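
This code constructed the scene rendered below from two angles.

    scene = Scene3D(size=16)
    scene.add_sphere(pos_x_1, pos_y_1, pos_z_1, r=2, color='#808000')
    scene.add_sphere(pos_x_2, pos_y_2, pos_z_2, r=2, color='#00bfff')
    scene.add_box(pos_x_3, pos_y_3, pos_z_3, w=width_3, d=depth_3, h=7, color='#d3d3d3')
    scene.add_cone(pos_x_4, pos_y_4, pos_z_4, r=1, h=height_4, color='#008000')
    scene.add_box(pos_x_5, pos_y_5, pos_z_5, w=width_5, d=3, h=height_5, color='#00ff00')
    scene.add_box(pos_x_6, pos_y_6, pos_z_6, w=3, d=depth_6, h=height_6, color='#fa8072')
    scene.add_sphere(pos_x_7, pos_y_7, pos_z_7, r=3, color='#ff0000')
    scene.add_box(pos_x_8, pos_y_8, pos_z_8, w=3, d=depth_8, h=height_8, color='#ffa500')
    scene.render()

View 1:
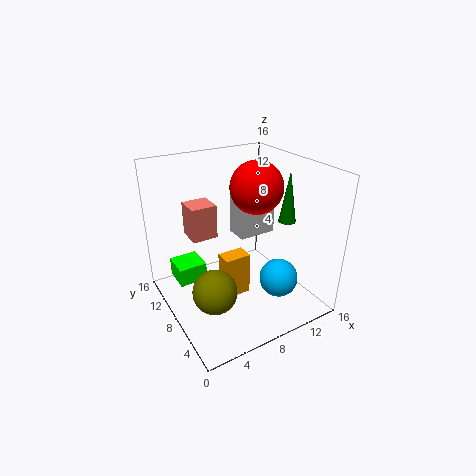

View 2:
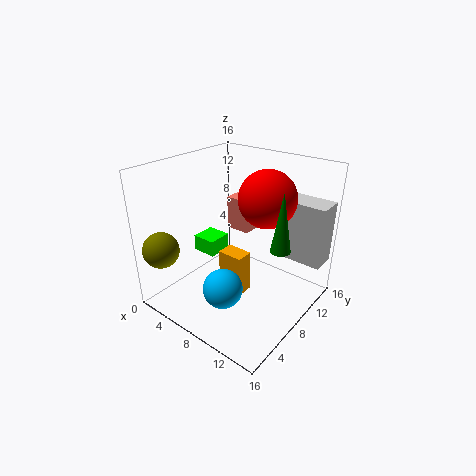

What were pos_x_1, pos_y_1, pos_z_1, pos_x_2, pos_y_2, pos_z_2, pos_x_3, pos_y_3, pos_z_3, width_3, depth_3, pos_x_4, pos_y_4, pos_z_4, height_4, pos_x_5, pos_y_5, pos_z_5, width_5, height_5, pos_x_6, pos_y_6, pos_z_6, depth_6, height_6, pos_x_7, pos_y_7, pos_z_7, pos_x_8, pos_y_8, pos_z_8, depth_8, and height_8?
pos_x_1 = 2
pos_y_1 = 2
pos_z_1 = 7
pos_x_2 = 10
pos_y_2 = 3
pos_z_2 = 5
pos_x_3 = 11
pos_y_3 = 12
pos_z_3 = 5
width_3 = 5
depth_3 = 3
pos_x_4 = 14
pos_y_4 = 7
pos_z_4 = 9
height_4 = 6
pos_x_5 = 1
pos_y_5 = 8
pos_z_5 = 4
width_5 = 3
height_5 = 2
pos_x_6 = 4
pos_y_6 = 11
pos_z_6 = 7
depth_6 = 3
height_6 = 4
pos_x_7 = 11
pos_y_7 = 9
pos_z_7 = 13
pos_x_8 = 6
pos_y_8 = 7
pos_z_8 = 1
depth_8 = 2
height_8 = 5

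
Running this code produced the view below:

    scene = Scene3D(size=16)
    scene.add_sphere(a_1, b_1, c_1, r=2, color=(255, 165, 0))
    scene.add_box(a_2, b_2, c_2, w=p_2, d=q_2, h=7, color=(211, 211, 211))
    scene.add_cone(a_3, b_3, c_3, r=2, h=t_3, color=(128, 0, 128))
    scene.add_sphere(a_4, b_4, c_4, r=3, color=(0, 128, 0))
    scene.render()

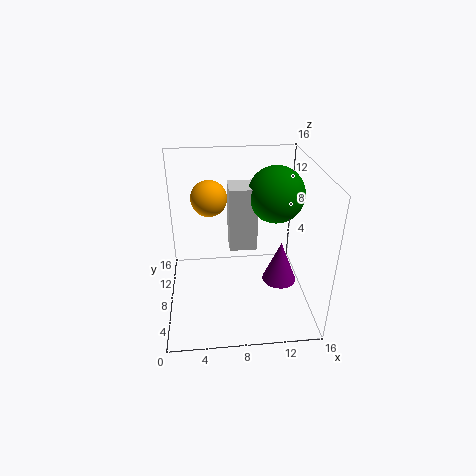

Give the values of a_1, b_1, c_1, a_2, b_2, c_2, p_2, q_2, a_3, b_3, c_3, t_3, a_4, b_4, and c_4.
a_1 = 5, b_1 = 10, c_1 = 12, a_2 = 7, b_2 = 7, c_2 = 7, p_2 = 3, q_2 = 3, a_3 = 13, b_3 = 8, c_3 = 2, t_3 = 5, a_4 = 12, b_4 = 8, c_4 = 13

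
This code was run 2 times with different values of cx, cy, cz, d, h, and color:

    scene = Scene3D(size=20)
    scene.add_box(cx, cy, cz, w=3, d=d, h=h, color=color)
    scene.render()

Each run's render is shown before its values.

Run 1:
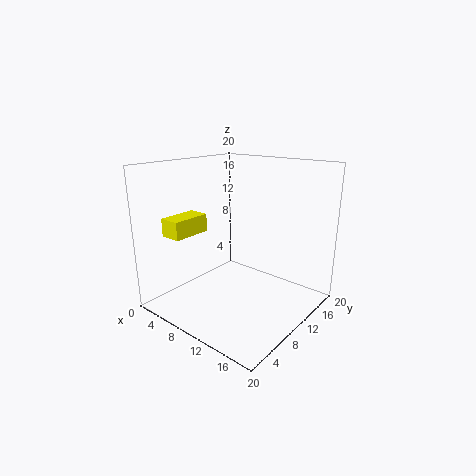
cx = 2.5; cy = 3; cz = 10.5; d = 5.5; h = 2.5; color = 'yellow'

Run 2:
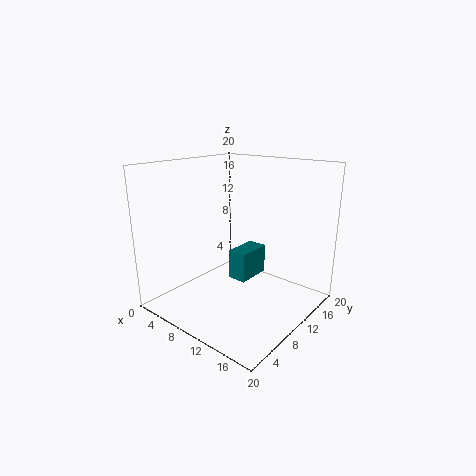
cx = 6.5; cy = 12; cz = 2; d = 5.5; h = 4.5; color = 'teal'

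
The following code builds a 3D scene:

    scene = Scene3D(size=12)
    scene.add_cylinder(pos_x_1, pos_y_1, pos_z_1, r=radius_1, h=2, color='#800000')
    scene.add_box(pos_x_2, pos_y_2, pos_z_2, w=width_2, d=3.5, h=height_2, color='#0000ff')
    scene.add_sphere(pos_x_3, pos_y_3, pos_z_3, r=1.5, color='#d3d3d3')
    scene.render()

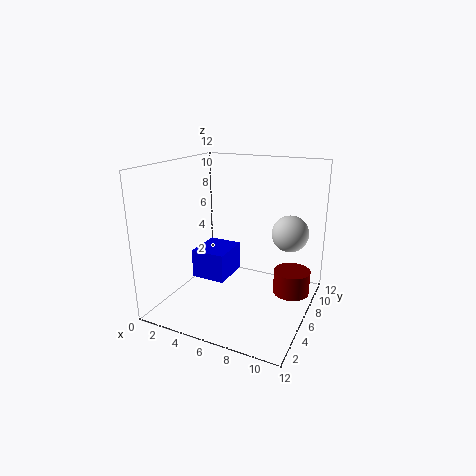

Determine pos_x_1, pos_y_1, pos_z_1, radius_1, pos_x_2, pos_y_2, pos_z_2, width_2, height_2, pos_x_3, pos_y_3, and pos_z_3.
pos_x_1 = 10.5; pos_y_1 = 7; pos_z_1 = 1.5; radius_1 = 1.5; pos_x_2 = 2; pos_y_2 = 5; pos_z_2 = 2; width_2 = 3; height_2 = 2.5; pos_x_3 = 10; pos_y_3 = 7.5; pos_z_3 = 6.5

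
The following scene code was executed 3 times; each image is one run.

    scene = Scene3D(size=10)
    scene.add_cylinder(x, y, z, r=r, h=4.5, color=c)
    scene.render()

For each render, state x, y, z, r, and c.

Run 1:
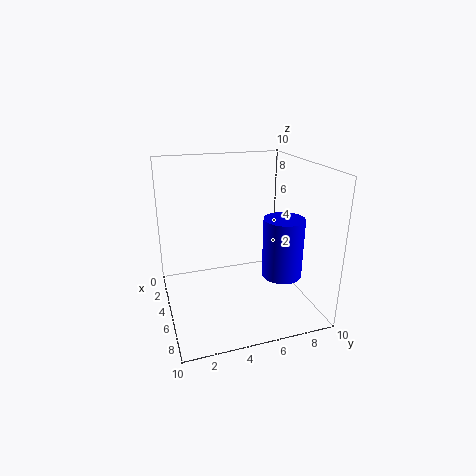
x = 5, y = 8.5, z = 1.5, r = 1.5, c = 'blue'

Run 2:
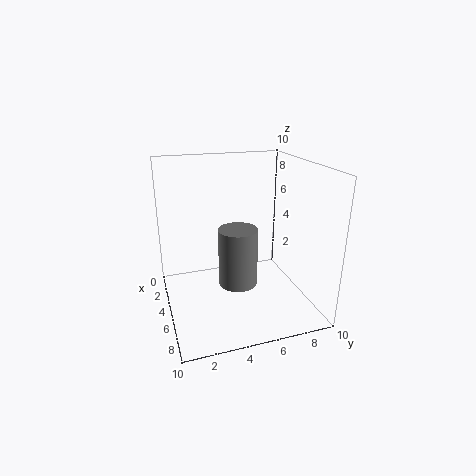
x = 3.5, y = 5.5, z = 0.5, r = 1.5, c = 'gray'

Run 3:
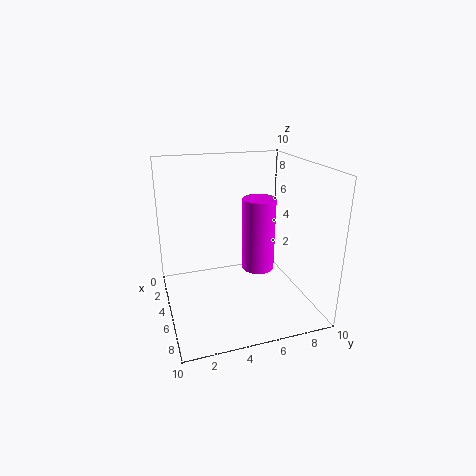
x = 7.5, y = 5.5, z = 4, r = 1, c = 'magenta'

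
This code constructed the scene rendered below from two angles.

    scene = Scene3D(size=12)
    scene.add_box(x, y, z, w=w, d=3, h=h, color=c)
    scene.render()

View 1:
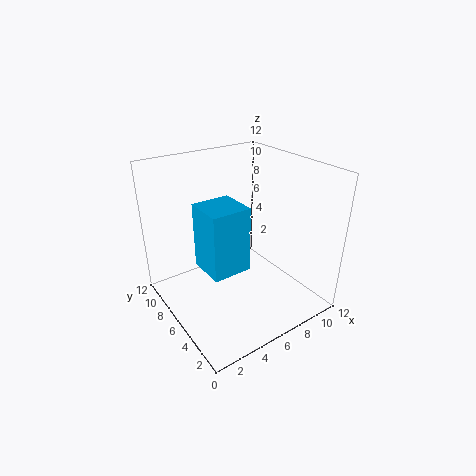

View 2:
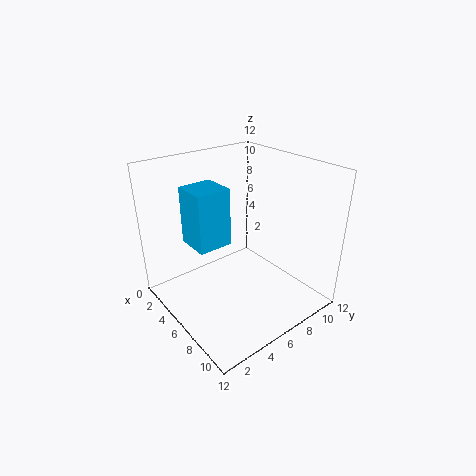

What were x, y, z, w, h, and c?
x = 2
y = 3
z = 5
w = 3
h = 5
c = 'deepskyblue'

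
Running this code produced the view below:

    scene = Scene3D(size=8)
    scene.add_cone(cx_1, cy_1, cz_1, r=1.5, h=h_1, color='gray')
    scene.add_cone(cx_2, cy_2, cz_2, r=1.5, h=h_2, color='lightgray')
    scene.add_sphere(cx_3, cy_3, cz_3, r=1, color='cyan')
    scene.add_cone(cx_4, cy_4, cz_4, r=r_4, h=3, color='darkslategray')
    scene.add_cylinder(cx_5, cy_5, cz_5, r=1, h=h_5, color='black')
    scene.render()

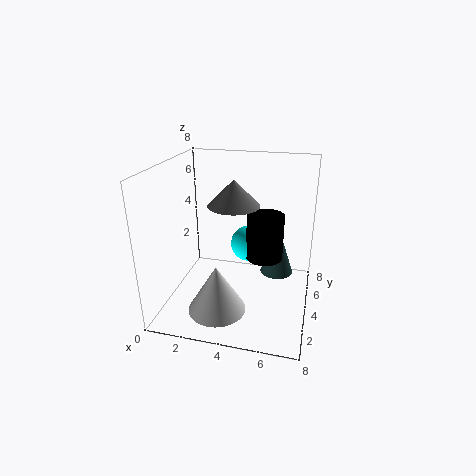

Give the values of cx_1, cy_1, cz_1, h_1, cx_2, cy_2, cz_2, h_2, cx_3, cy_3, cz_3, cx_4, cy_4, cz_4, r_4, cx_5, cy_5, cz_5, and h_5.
cx_1 = 3.5
cy_1 = 5
cz_1 = 5.5
h_1 = 1.5
cx_2 = 3.5
cy_2 = 1.5
cz_2 = 1
h_2 = 2.5
cx_3 = 4.5
cy_3 = 4.5
cz_3 = 3.5
cx_4 = 6
cy_4 = 6
cz_4 = 1
r_4 = 1
cx_5 = 5.5
cy_5 = 4
cz_5 = 3
h_5 = 2.5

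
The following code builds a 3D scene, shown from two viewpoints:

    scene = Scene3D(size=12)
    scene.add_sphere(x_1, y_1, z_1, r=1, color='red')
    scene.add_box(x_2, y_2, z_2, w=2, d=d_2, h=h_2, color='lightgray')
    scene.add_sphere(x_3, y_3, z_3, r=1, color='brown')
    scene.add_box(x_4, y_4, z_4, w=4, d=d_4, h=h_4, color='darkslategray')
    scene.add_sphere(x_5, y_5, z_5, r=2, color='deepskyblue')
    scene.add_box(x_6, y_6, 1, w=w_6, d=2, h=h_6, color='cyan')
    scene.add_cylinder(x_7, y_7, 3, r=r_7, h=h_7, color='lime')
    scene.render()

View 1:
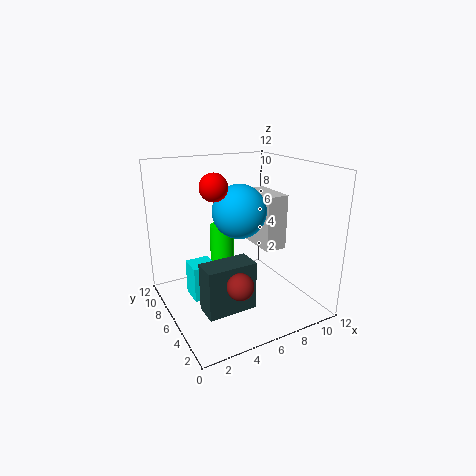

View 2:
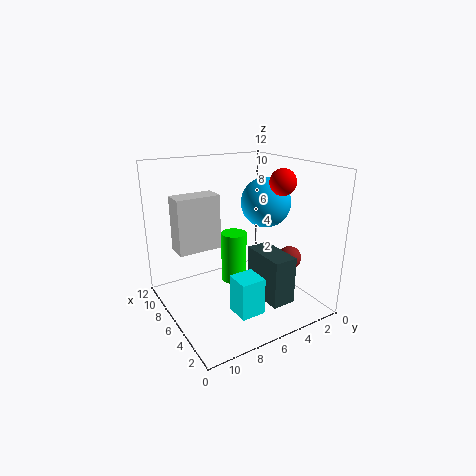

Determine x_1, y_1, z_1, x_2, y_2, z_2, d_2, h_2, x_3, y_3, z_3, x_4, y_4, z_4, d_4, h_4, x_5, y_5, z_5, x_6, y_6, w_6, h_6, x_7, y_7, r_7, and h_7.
x_1 = 3, y_1 = 4, z_1 = 11, x_2 = 9, y_2 = 6, z_2 = 4, d_2 = 4, h_2 = 5, x_3 = 4, y_3 = 2, z_3 = 4, x_4 = 2, y_4 = 3, z_4 = 1, d_4 = 2, h_4 = 4, x_5 = 5, y_5 = 4, z_5 = 9, x_6 = 2, y_6 = 6, w_6 = 2, h_6 = 3, x_7 = 5, y_7 = 7, r_7 = 1, h_7 = 4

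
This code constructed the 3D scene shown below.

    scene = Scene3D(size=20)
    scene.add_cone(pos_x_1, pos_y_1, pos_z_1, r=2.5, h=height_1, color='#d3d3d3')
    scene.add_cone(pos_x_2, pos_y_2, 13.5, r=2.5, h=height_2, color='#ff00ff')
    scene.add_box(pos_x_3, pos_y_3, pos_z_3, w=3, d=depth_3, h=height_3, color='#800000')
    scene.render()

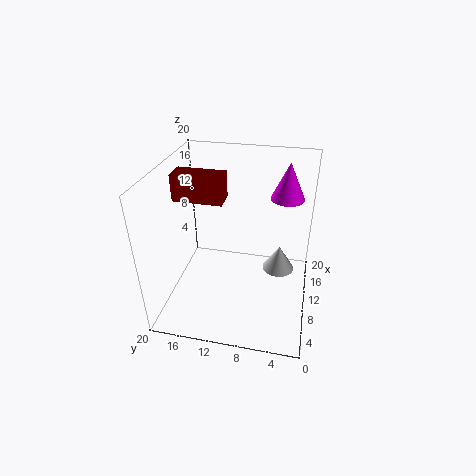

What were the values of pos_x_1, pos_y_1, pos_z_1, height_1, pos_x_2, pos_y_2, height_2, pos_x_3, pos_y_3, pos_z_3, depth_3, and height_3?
pos_x_1 = 15.5
pos_y_1 = 4.5
pos_z_1 = 1.5
height_1 = 4
pos_x_2 = 16.5
pos_y_2 = 4
height_2 = 5.5
pos_x_3 = 7.5
pos_y_3 = 11.5
pos_z_3 = 16
depth_3 = 6.5
height_3 = 3.5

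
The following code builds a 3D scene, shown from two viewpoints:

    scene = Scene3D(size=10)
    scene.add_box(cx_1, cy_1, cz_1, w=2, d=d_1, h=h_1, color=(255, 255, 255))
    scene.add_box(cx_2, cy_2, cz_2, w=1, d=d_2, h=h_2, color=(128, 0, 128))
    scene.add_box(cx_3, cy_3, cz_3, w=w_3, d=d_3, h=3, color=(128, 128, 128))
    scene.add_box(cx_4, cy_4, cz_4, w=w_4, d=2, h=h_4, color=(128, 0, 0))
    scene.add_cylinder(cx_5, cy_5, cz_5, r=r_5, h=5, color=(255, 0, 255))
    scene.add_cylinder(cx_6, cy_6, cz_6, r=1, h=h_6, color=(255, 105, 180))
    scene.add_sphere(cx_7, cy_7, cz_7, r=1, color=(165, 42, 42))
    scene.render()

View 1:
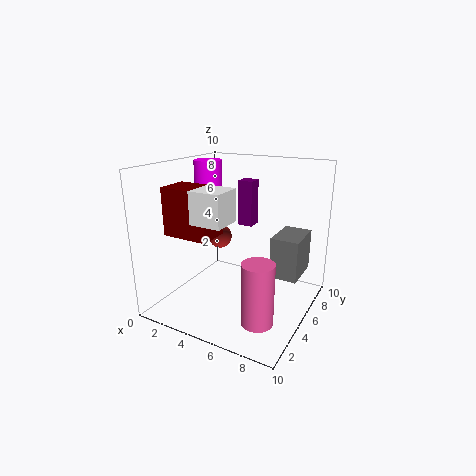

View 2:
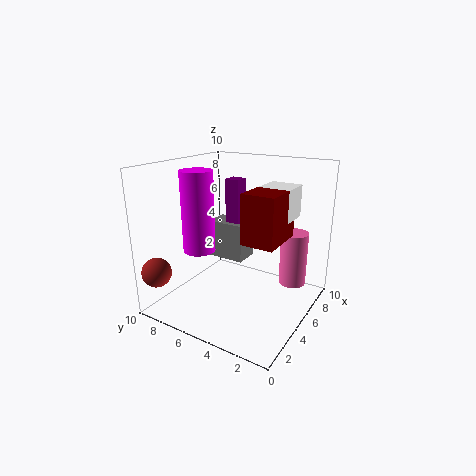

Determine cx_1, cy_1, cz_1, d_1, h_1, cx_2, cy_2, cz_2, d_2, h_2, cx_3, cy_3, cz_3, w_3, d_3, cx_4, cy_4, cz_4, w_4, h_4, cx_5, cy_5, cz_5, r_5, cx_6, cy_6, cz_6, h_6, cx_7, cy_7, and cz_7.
cx_1 = 4
cy_1 = 1
cz_1 = 7
d_1 = 2
h_1 = 2
cx_2 = 5
cy_2 = 5
cz_2 = 6
d_2 = 1
h_2 = 3
cx_3 = 7
cy_3 = 6
cz_3 = 2
w_3 = 2
d_3 = 3
cx_4 = 2
cy_4 = 1
cz_4 = 6
w_4 = 3
h_4 = 3
cx_5 = 2
cy_5 = 6
cz_5 = 5
r_5 = 1
cx_6 = 8
cy_6 = 2
cz_6 = 1
h_6 = 4
cx_7 = 1
cy_7 = 9
cz_7 = 3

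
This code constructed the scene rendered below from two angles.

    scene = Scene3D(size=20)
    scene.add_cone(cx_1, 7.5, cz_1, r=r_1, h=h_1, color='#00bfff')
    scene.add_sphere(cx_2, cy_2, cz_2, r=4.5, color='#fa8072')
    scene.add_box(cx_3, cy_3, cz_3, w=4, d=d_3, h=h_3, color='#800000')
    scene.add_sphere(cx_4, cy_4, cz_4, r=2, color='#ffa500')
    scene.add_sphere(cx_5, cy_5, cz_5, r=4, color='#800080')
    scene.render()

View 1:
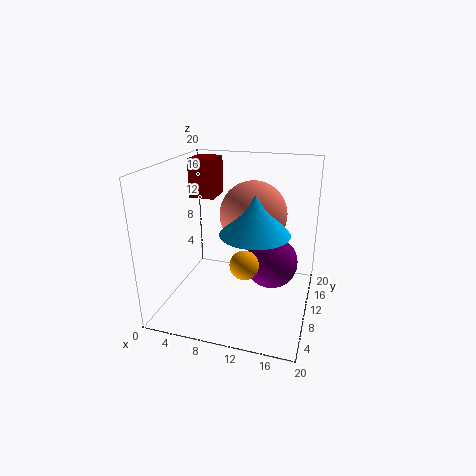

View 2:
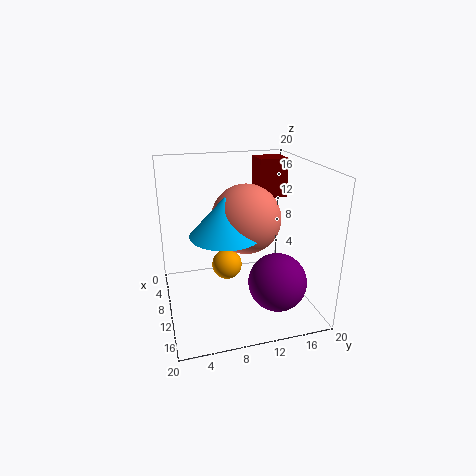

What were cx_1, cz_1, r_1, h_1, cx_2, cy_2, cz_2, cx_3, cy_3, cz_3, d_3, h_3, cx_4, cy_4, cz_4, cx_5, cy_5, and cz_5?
cx_1 = 13, cz_1 = 12, r_1 = 4.5, h_1 = 5, cx_2 = 12, cy_2 = 10.5, cz_2 = 13.5, cx_3 = 0.5, cy_3 = 15, cz_3 = 13.5, d_3 = 4.5, h_3 = 6, cx_4 = 11.5, cy_4 = 8, cz_4 = 7, cx_5 = 14, cy_5 = 14.5, cz_5 = 4.5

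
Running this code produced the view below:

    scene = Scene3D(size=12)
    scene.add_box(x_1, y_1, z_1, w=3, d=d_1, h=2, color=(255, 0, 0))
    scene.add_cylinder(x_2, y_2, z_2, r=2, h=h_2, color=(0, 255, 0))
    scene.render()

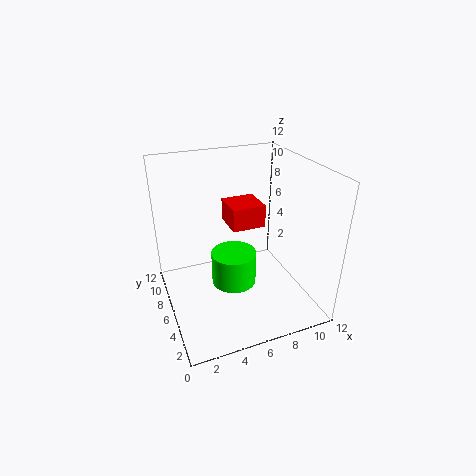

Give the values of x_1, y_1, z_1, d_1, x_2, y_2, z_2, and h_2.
x_1 = 6; y_1 = 7; z_1 = 6; d_1 = 3; x_2 = 6; y_2 = 7; z_2 = 1; h_2 = 3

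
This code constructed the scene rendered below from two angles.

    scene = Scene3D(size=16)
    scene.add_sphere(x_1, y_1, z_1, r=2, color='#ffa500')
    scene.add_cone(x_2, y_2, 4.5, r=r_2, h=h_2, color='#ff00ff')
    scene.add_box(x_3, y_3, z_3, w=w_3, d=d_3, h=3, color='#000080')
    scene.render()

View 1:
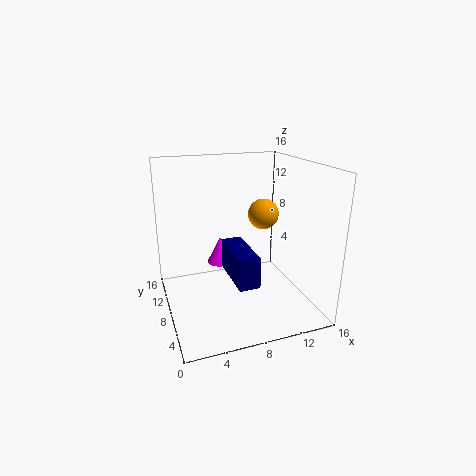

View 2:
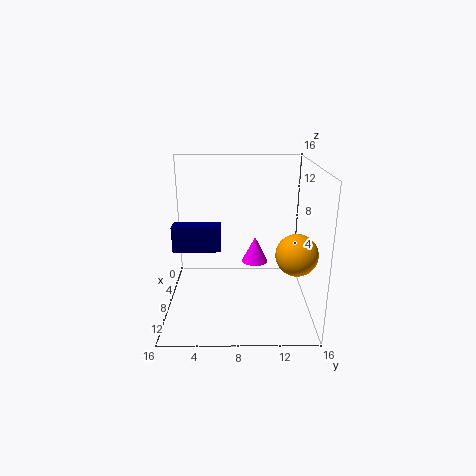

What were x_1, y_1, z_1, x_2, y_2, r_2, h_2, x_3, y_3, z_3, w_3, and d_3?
x_1 = 13.5, y_1 = 13.5, z_1 = 8.5, x_2 = 6.5, y_2 = 10, r_2 = 1.5, h_2 = 3, x_3 = 5.5, y_3 = 0.5, z_3 = 6, w_3 = 2, d_3 = 5.5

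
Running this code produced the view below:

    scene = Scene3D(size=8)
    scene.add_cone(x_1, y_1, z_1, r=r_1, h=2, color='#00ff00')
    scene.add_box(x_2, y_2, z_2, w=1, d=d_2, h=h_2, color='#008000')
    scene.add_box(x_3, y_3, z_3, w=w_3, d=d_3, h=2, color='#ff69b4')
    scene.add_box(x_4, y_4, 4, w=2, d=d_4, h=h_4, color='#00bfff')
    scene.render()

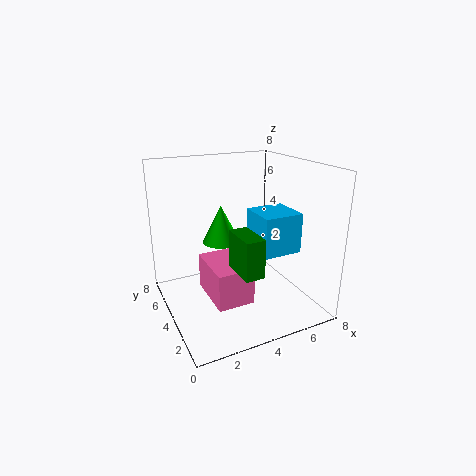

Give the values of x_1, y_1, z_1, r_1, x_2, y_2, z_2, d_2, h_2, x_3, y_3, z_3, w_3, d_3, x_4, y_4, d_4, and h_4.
x_1 = 3; y_1 = 4; z_1 = 4; r_1 = 1; x_2 = 3; y_2 = 1; z_2 = 3; d_2 = 2; h_2 = 2; x_3 = 2; y_3 = 2; z_3 = 1; w_3 = 2; d_3 = 3; x_4 = 4; y_4 = 1; d_4 = 2; h_4 = 2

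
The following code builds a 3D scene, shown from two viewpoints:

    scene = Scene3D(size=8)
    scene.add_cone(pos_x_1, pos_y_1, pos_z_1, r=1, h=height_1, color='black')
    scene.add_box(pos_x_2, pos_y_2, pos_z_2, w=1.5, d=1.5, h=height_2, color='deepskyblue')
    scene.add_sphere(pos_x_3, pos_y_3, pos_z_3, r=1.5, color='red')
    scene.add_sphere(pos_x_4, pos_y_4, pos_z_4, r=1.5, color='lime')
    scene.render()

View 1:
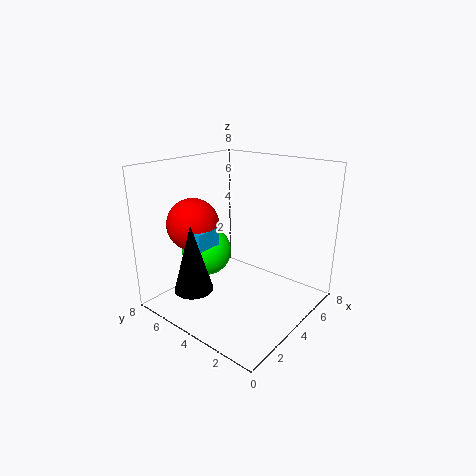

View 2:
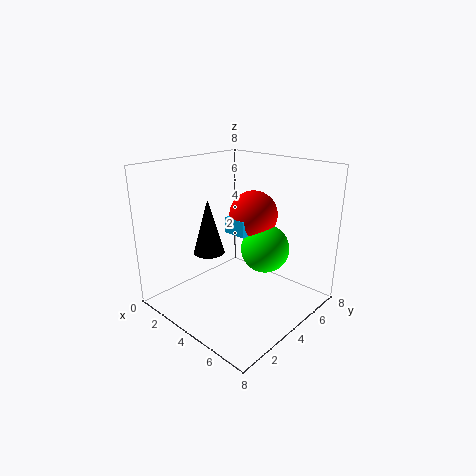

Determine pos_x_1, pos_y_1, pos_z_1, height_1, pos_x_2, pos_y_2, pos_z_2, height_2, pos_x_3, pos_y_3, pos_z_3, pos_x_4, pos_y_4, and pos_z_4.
pos_x_1 = 1; pos_y_1 = 4.5; pos_z_1 = 2; height_1 = 3.5; pos_x_2 = 2; pos_y_2 = 5; pos_z_2 = 3.5; height_2 = 1; pos_x_3 = 3; pos_y_3 = 6.5; pos_z_3 = 4.5; pos_x_4 = 4; pos_y_4 = 6.5; pos_z_4 = 2.5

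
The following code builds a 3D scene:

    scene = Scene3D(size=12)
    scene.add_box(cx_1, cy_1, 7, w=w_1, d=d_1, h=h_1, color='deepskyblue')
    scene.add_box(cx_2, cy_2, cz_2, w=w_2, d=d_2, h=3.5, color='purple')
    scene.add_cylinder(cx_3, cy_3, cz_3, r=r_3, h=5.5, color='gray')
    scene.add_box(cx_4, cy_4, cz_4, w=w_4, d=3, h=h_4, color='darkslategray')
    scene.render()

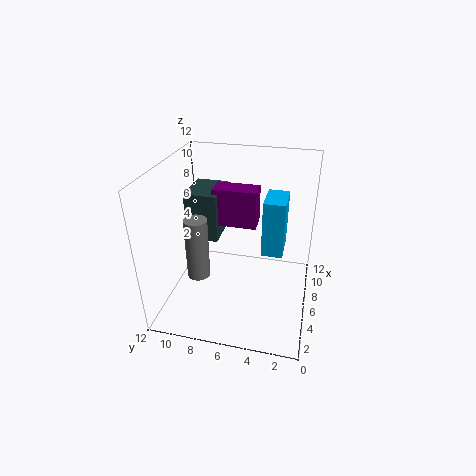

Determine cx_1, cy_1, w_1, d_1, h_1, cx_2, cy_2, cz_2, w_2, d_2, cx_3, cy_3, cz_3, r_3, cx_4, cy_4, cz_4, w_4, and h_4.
cx_1 = 2.5, cy_1 = 2, w_1 = 2.5, d_1 = 1.5, h_1 = 4, cx_2 = 8.5, cy_2 = 5, cz_2 = 5.5, w_2 = 2, d_2 = 4, cx_3 = 5.5, cy_3 = 9.5, cz_3 = 2, r_3 = 1, cx_4 = 8, cy_4 = 8.5, cz_4 = 4, w_4 = 4, h_4 = 4.5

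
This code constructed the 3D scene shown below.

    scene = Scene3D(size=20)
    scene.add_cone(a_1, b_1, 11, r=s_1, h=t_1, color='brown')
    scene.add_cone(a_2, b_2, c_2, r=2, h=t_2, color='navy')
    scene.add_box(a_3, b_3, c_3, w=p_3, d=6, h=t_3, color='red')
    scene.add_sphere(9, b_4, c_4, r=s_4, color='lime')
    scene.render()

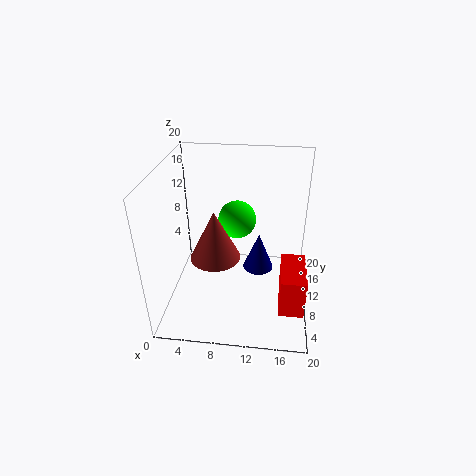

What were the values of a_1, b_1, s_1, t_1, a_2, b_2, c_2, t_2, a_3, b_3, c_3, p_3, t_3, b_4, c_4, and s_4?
a_1 = 8
b_1 = 4
s_1 = 3
t_1 = 6
a_2 = 13
b_2 = 8
c_2 = 7
t_2 = 5
a_3 = 16
b_3 = 1
c_3 = 5
p_3 = 3
t_3 = 5
b_4 = 17
c_4 = 9
s_4 = 3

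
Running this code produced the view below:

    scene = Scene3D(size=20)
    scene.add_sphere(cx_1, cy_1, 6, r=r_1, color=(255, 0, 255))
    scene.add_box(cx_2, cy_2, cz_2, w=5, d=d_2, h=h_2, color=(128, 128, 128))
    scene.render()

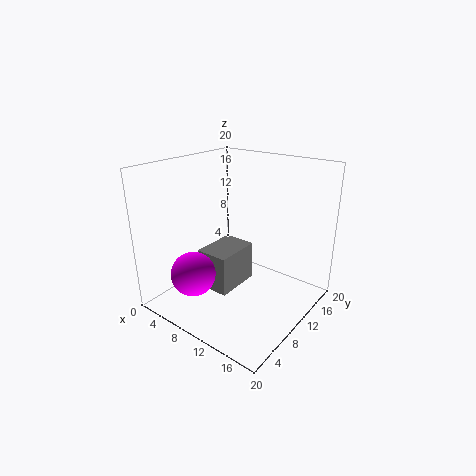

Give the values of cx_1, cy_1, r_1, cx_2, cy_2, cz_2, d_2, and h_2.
cx_1 = 7
cy_1 = 4
r_1 = 3
cx_2 = 4
cy_2 = 8
cz_2 = 1
d_2 = 7
h_2 = 6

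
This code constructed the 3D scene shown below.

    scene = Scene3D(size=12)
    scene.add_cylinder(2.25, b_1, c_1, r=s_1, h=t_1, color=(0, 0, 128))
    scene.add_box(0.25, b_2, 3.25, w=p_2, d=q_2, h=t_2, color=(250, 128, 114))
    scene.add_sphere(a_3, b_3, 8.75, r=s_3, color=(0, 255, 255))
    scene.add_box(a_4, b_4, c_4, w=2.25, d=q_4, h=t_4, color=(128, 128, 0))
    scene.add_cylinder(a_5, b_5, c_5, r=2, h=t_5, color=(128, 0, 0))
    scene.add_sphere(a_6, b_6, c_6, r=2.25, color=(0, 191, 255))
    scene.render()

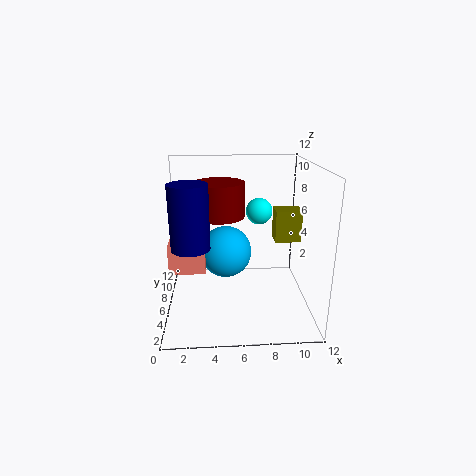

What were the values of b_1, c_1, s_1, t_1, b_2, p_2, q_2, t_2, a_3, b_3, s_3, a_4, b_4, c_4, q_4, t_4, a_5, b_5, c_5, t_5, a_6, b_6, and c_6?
b_1 = 4, c_1 = 6, s_1 = 1.5, t_1 = 5, b_2 = 5, p_2 = 3, q_2 = 1.75, t_2 = 2.5, a_3 = 7.5, b_3 = 4.5, s_3 = 1, a_4 = 9.25, b_4 = 6.5, c_4 = 5.25, q_4 = 1.75, t_4 = 2.75, a_5 = 4.5, b_5 = 5.75, c_5 = 8, t_5 = 2.75, a_6 = 5, b_6 = 7.25, c_6 = 4.25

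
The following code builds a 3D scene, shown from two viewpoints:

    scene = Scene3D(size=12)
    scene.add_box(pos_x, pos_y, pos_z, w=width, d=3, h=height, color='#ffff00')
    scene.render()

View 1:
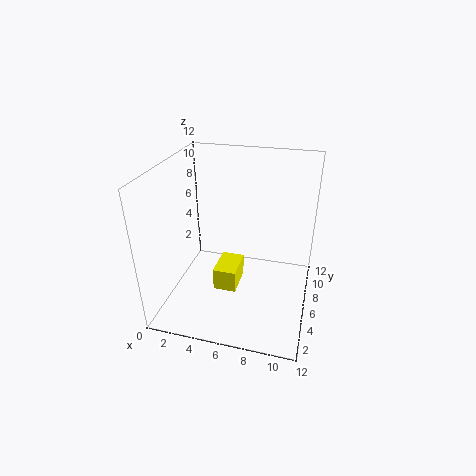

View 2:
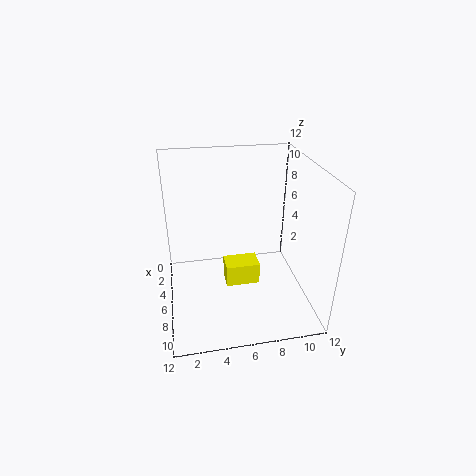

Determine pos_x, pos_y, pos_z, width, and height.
pos_x = 4
pos_y = 5
pos_z = 1
width = 2
height = 2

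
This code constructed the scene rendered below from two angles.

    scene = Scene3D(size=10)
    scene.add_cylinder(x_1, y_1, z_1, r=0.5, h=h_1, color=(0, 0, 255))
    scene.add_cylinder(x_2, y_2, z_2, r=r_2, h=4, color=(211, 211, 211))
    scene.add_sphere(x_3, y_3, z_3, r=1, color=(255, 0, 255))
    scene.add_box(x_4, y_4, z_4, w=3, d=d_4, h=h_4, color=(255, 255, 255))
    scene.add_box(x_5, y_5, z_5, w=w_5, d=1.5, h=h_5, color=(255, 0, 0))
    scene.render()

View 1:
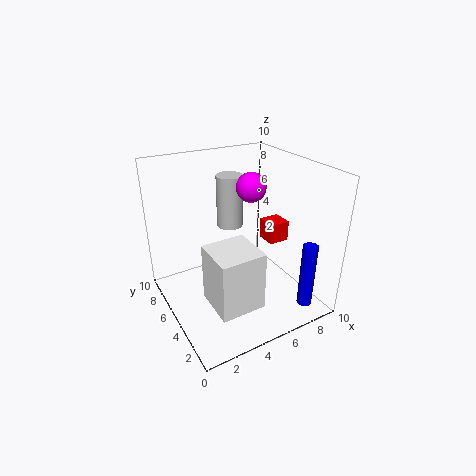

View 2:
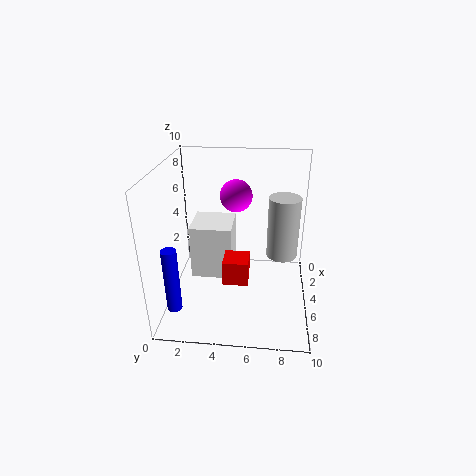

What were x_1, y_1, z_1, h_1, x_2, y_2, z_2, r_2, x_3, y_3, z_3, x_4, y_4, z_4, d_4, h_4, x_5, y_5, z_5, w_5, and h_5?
x_1 = 8; y_1 = 1; z_1 = 1; h_1 = 4.5; x_2 = 6; y_2 = 8; z_2 = 4.5; r_2 = 1; x_3 = 6; y_3 = 5; z_3 = 8.5; x_4 = 2; y_4 = 1.5; z_4 = 1.5; d_4 = 3; h_4 = 4; x_5 = 7.5; y_5 = 4.5; z_5 = 4; w_5 = 1.5; h_5 = 1.5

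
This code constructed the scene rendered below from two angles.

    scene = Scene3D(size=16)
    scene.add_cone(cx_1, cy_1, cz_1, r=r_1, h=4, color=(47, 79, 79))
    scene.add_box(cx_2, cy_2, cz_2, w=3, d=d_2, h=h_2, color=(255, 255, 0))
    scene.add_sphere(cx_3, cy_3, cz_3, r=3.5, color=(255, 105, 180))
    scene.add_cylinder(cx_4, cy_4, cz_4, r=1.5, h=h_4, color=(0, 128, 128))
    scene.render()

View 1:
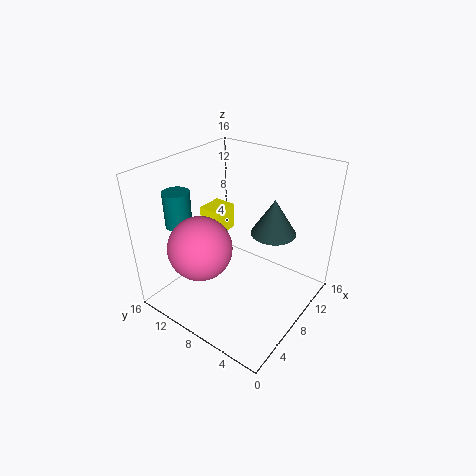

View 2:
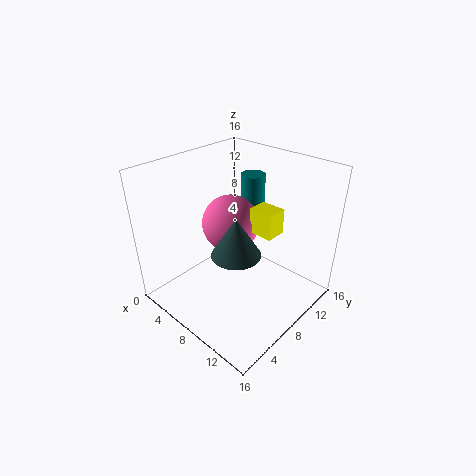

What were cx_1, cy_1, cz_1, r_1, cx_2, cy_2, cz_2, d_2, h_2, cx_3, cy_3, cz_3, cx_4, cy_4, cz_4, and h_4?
cx_1 = 10.5, cy_1 = 5, cz_1 = 8.5, r_1 = 2.5, cx_2 = 7.5, cy_2 = 10.5, cz_2 = 7.5, d_2 = 2.5, h_2 = 3, cx_3 = 4.5, cy_3 = 10.5, cz_3 = 7.5, cx_4 = 5, cy_4 = 14, cz_4 = 9, h_4 = 4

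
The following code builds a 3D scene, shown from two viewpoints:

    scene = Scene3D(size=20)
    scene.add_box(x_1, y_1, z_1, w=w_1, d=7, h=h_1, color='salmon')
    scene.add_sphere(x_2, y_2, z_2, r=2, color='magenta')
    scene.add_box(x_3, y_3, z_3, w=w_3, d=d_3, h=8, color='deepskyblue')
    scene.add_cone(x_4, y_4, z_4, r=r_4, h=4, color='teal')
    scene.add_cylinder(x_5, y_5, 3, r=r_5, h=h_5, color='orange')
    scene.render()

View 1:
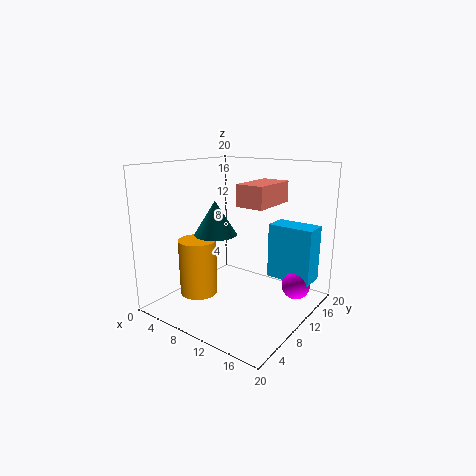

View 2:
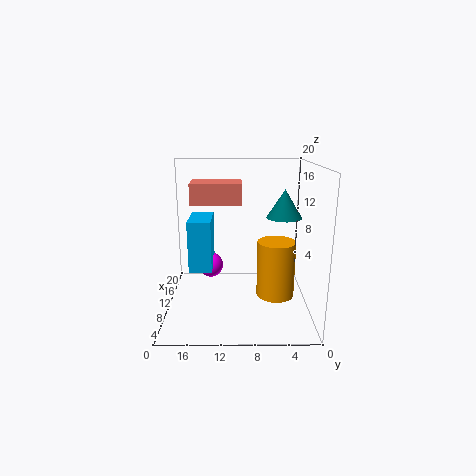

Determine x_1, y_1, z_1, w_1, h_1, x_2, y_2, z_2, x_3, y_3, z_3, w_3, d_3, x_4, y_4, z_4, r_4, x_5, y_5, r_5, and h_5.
x_1 = 10
y_1 = 9.5
z_1 = 14.5
w_1 = 4
h_1 = 3
x_2 = 17
y_2 = 14.5
z_2 = 3
x_3 = 12.5
y_3 = 14
z_3 = 3.5
w_3 = 6.5
d_3 = 3.5
x_4 = 11.5
y_4 = 3.5
z_4 = 12.5
r_4 = 2.5
x_5 = 7
y_5 = 5
r_5 = 2.5
h_5 = 7.5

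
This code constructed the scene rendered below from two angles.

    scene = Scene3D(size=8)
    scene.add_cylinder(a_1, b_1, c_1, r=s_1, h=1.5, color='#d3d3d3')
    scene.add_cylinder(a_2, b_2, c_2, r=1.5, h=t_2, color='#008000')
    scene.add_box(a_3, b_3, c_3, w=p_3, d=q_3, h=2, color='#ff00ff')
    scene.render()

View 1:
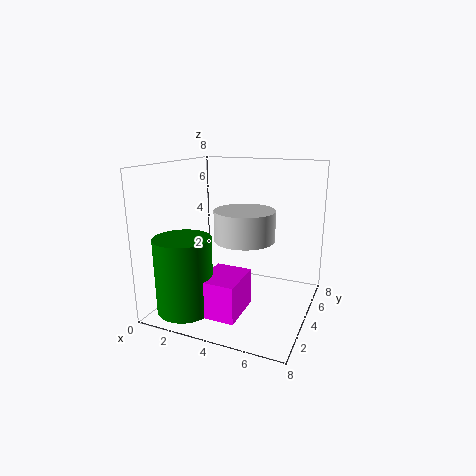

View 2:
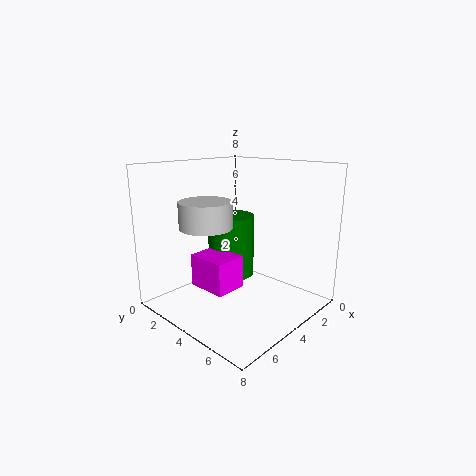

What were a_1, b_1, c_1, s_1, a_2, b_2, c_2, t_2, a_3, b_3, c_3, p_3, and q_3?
a_1 = 5
b_1 = 2.5
c_1 = 4.5
s_1 = 1.5
a_2 = 2
b_2 = 1.5
c_2 = 0.5
t_2 = 4
a_3 = 3
b_3 = 1
c_3 = 0.5
p_3 = 2
q_3 = 2.5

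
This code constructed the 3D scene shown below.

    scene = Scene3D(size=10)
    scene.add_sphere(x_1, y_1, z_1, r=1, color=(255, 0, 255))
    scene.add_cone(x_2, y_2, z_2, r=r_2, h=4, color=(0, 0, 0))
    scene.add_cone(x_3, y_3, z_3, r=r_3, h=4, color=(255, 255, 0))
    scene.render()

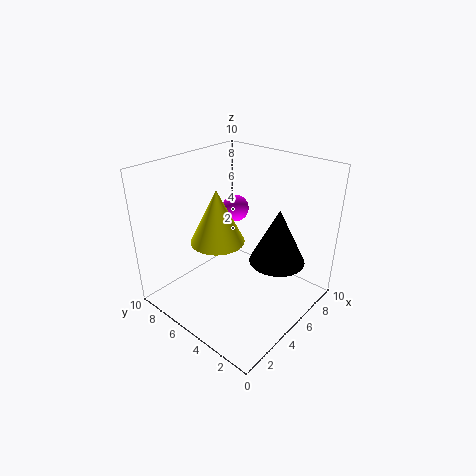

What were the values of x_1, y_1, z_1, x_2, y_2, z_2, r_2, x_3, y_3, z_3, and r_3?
x_1 = 7; y_1 = 7; z_1 = 6; x_2 = 7; y_2 = 3; z_2 = 3; r_2 = 2; x_3 = 5; y_3 = 7; z_3 = 4; r_3 = 2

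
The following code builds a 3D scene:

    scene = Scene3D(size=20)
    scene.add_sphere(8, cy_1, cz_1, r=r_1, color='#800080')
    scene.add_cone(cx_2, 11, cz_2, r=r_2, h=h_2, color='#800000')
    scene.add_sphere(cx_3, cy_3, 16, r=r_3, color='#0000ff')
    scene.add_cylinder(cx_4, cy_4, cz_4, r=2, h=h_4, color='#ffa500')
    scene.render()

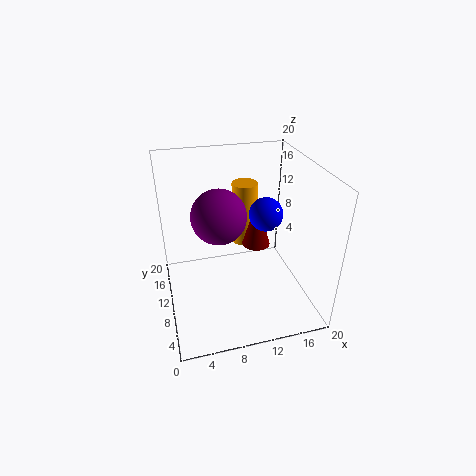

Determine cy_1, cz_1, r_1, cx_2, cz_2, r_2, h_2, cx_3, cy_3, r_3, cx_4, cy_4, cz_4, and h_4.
cy_1 = 13
cz_1 = 12
r_1 = 4
cx_2 = 13
cz_2 = 8
r_2 = 2
h_2 = 7
cx_3 = 12
cy_3 = 5
r_3 = 2
cx_4 = 13
cy_4 = 17
cz_4 = 5
h_4 = 10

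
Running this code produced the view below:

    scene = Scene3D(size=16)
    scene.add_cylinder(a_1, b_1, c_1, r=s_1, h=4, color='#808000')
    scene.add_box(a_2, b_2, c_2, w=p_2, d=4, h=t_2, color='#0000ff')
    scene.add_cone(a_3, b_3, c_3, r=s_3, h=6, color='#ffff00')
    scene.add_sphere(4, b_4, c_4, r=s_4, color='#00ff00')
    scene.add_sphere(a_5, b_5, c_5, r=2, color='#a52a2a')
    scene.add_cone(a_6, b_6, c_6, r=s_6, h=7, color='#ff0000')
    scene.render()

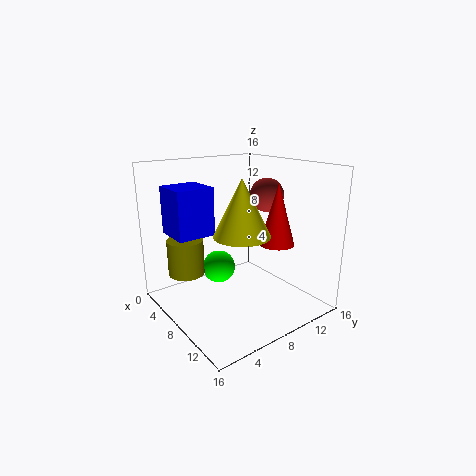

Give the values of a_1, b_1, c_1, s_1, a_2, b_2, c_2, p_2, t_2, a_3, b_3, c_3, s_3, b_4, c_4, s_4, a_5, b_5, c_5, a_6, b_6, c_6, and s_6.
a_1 = 5; b_1 = 3; c_1 = 4; s_1 = 2; a_2 = 4; b_2 = 1; c_2 = 9; p_2 = 4; t_2 = 5; a_3 = 10; b_3 = 7; c_3 = 9; s_3 = 3; b_4 = 8; c_4 = 3; s_4 = 2; a_5 = 7; b_5 = 13; c_5 = 12; a_6 = 10; b_6 = 12; c_6 = 7; s_6 = 2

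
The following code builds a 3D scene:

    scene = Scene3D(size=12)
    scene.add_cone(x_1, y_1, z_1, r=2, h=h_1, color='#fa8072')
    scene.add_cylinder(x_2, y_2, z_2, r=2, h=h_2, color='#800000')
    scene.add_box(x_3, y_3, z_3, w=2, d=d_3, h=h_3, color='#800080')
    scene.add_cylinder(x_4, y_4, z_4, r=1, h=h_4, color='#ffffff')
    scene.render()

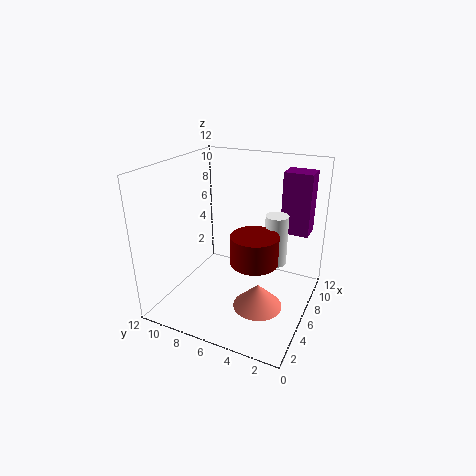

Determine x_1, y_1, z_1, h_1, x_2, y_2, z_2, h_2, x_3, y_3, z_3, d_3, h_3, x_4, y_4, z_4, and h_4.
x_1 = 4.5
y_1 = 3.5
z_1 = 1
h_1 = 2
x_2 = 6
y_2 = 4.5
z_2 = 4
h_2 = 2.5
x_3 = 9.5
y_3 = 1
z_3 = 5.5
d_3 = 2.5
h_3 = 5.5
x_4 = 8.5
y_4 = 3.5
z_4 = 3
h_4 = 4.5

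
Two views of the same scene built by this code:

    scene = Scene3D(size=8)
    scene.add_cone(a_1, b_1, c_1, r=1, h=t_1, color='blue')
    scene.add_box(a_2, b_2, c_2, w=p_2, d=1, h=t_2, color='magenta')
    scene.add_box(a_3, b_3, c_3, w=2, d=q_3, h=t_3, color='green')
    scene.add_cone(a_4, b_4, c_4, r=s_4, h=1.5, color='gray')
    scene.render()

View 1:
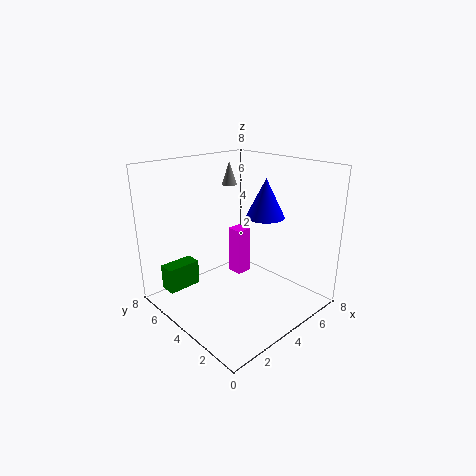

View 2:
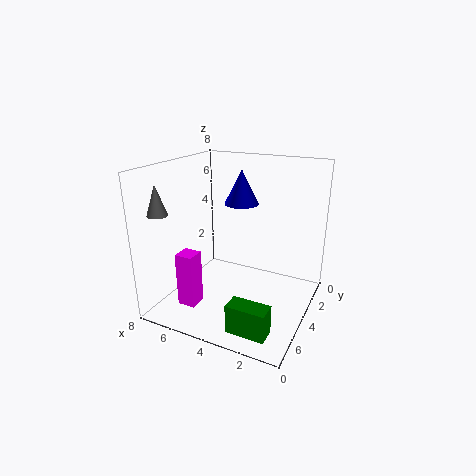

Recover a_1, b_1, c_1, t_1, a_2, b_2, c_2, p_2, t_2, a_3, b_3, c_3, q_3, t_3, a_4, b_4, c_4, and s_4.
a_1 = 4.5
b_1 = 2.5
c_1 = 5.5
t_1 = 2
a_2 = 5.5
b_2 = 5.5
c_2 = 0.5
p_2 = 1
t_2 = 3
a_3 = 1
b_3 = 6.5
c_3 = 0.5
q_3 = 1
t_3 = 1.5
a_4 = 6.5
b_4 = 7.5
c_4 = 6
s_4 = 0.5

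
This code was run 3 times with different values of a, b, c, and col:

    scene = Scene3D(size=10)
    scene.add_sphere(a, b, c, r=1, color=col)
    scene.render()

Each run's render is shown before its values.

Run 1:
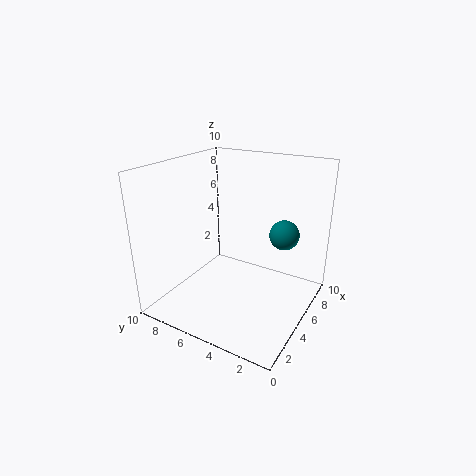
a = 6
b = 2
c = 5.5
col = 'teal'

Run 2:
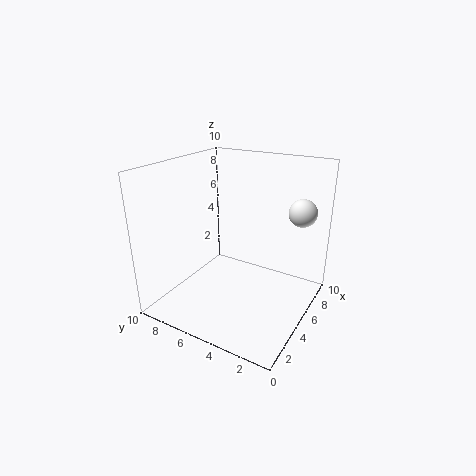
a = 8
b = 1.5
c = 6.5
col = 'white'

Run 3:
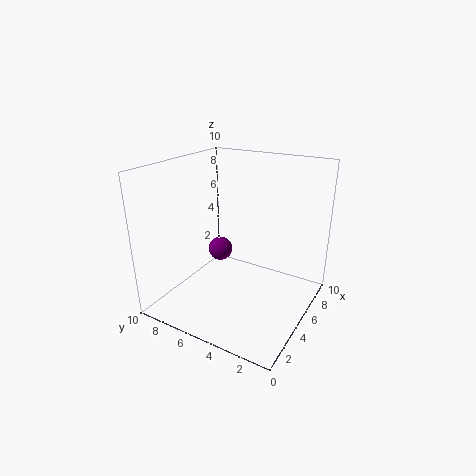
a = 8
b = 8.5
c = 2
col = 'purple'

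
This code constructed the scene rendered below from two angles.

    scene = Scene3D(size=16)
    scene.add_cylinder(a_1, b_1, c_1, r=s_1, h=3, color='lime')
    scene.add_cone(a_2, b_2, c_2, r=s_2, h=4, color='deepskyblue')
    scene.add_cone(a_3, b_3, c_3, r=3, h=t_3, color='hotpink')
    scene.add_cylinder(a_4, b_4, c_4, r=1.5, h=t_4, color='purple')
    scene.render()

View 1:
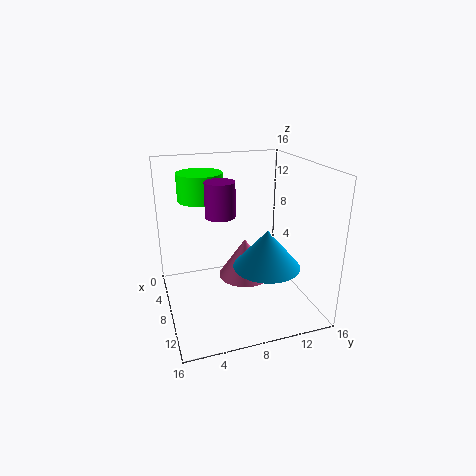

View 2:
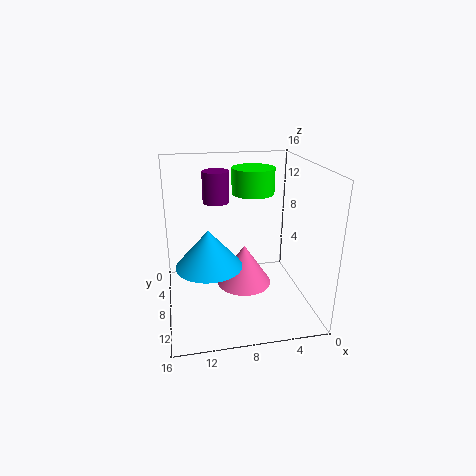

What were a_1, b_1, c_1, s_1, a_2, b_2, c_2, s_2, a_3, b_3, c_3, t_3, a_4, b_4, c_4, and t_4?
a_1 = 5.5, b_1 = 4.5, c_1 = 12, s_1 = 2.5, a_2 = 11.5, b_2 = 10, c_2 = 6, s_2 = 3.5, a_3 = 7.5, b_3 = 9, c_3 = 3, t_3 = 4.5, a_4 = 10, b_4 = 5.5, c_4 = 11.5, t_4 = 3.5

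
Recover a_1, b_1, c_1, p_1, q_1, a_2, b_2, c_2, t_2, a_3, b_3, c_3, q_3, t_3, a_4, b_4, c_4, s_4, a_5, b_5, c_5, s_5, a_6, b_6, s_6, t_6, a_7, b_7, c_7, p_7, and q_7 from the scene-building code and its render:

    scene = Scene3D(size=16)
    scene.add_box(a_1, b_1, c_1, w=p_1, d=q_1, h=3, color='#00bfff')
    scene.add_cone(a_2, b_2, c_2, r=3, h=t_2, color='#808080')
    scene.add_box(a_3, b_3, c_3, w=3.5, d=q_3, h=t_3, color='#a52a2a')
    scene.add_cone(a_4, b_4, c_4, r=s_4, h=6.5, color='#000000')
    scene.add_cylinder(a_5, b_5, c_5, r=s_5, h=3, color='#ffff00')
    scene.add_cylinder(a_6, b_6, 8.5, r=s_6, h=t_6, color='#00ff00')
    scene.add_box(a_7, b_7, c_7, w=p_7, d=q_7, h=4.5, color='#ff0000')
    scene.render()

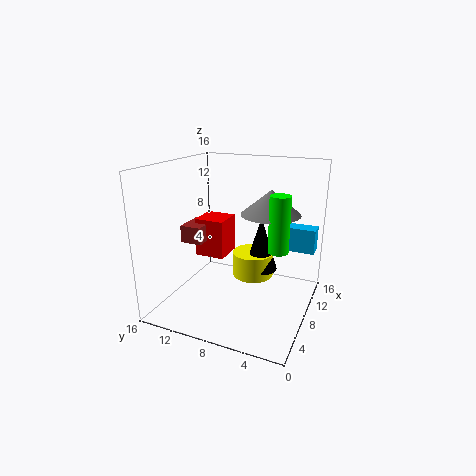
a_1 = 13.5, b_1 = 0.5, c_1 = 5, p_1 = 2, q_1 = 4.5, a_2 = 7, b_2 = 4, c_2 = 11.5, t_2 = 2.5, a_3 = 6.5, b_3 = 12, c_3 = 7, q_3 = 2.5, t_3 = 2, a_4 = 11.5, b_4 = 6.5, c_4 = 3, s_4 = 2, a_5 = 11.5, b_5 = 7.5, c_5 = 2, s_5 = 2.5, a_6 = 5, b_6 = 2.5, s_6 = 1, t_6 = 5.5, a_7 = 8, b_7 = 10, c_7 = 5, p_7 = 3.5, q_7 = 3.5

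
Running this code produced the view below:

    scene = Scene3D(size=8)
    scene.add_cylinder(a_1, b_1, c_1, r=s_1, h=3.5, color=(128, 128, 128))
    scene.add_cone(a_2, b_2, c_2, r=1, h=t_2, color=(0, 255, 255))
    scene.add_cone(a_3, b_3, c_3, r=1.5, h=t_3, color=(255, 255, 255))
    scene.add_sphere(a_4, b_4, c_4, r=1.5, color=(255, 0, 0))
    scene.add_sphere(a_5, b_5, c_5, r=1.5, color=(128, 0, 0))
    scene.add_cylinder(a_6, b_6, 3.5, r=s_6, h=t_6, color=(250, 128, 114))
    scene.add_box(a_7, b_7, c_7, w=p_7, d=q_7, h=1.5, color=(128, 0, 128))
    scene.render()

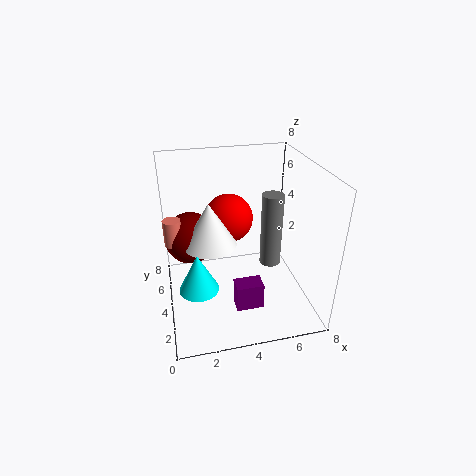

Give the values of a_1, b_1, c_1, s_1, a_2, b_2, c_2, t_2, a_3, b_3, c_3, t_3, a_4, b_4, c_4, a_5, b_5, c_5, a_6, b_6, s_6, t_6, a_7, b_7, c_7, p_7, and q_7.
a_1 = 5; b_1 = 1.5; c_1 = 4; s_1 = 0.5; a_2 = 1.5; b_2 = 2; c_2 = 2.5; t_2 = 2; a_3 = 2.5; b_3 = 4.5; c_3 = 3.5; t_3 = 2.5; a_4 = 4; b_4 = 6.5; c_4 = 4; a_5 = 1.5; b_5 = 5.5; c_5 = 3.5; a_6 = 0.5; b_6 = 5; s_6 = 0.5; t_6 = 1.5; a_7 = 3.5; b_7 = 2; c_7 = 0.5; p_7 = 1.5; q_7 = 1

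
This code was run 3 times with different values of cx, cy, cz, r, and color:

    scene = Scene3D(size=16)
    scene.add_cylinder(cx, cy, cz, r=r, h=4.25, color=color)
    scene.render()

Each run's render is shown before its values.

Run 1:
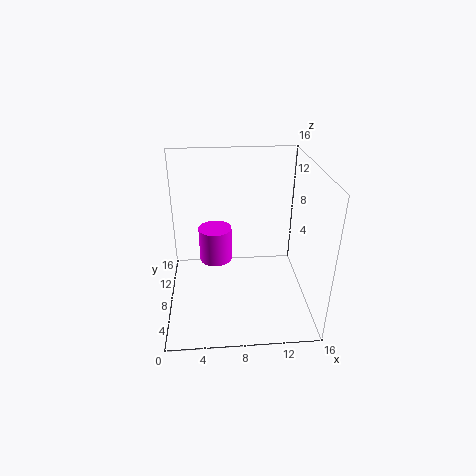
cx = 5.5; cy = 11.5; cz = 3.25; r = 2; color = 'magenta'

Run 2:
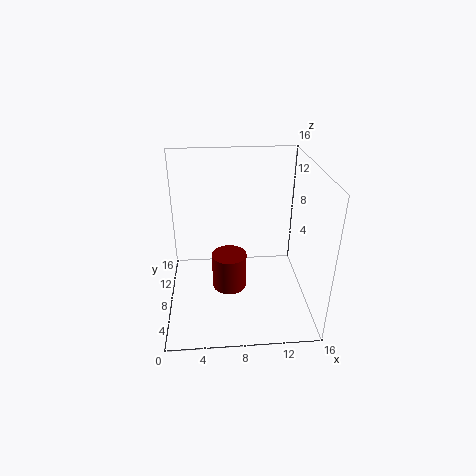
cx = 7; cy = 8.25; cz = 1.5; r = 2; color = 'maroon'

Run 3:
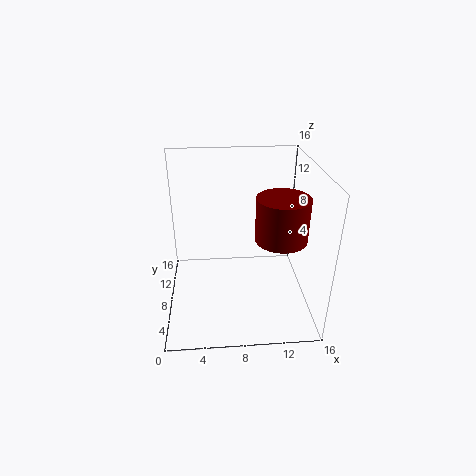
cx = 11.75; cy = 3.5; cz = 10.25; r = 2.5; color = 'maroon'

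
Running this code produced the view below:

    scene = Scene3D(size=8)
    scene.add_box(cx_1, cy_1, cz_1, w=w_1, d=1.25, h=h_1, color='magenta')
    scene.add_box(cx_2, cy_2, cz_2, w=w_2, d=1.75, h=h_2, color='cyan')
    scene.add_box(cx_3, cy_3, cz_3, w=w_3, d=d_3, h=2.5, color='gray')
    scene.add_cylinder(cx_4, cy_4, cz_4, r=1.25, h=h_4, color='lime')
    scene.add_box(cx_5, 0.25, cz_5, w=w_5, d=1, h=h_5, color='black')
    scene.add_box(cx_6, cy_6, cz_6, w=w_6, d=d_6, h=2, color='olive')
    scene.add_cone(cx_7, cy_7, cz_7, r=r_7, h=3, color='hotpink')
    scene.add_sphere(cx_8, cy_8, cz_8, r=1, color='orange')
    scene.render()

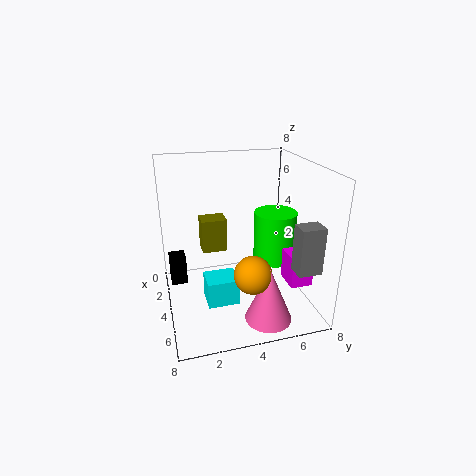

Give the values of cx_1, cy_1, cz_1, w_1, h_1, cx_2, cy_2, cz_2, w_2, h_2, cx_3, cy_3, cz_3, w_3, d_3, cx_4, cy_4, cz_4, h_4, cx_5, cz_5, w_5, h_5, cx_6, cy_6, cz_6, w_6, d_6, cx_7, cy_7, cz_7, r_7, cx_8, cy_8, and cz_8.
cx_1 = 4.5, cy_1 = 6.5, cz_1 = 1.5, w_1 = 1.5, h_1 = 1.75, cx_2 = 3.75, cy_2 = 2, cz_2 = 0.5, w_2 = 1.5, h_2 = 1.5, cx_3 = 6.25, cy_3 = 6.25, cz_3 = 3, w_3 = 1, d_3 = 1.25, cx_4 = 3.25, cy_4 = 6.5, cz_4 = 2, h_4 = 3, cx_5 = 0.75, cz_5 = 0.25, w_5 = 1.25, h_5 = 1.75, cx_6 = 1.25, cy_6 = 2.25, cz_6 = 2.5, w_6 = 1.25, d_6 = 1.5, cx_7 = 6.5, cy_7 = 5, cz_7 = 0.25, r_7 = 1.25, cx_8 = 6, cy_8 = 4.25, cz_8 = 2.75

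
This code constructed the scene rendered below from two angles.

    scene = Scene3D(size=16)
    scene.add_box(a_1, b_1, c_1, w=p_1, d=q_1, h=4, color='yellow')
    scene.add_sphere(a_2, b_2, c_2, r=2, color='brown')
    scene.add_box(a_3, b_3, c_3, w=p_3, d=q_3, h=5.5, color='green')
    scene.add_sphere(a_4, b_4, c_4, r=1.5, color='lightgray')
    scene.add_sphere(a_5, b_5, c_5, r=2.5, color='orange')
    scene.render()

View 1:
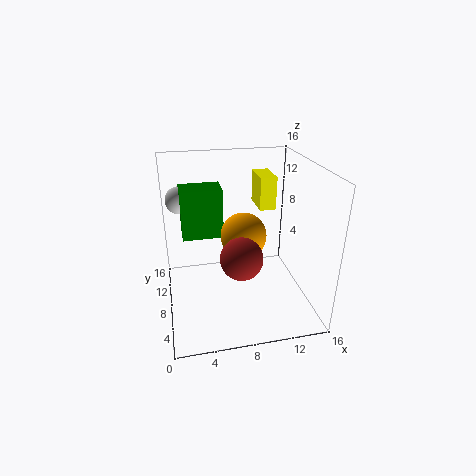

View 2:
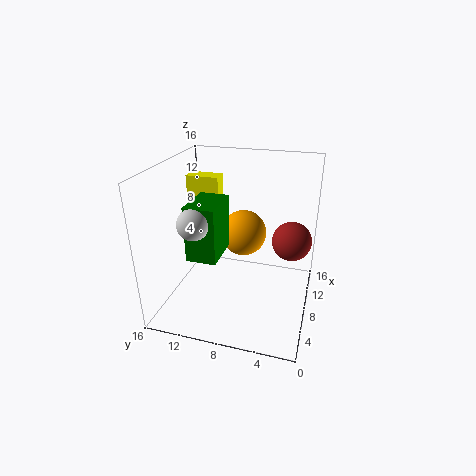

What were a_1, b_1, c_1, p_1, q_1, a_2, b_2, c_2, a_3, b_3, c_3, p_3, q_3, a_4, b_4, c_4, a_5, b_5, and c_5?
a_1 = 11.5; b_1 = 11.5; c_1 = 9.5; p_1 = 2; q_1 = 4; a_2 = 7; b_2 = 2; c_2 = 9; a_3 = 2; b_3 = 8.5; c_3 = 8; p_3 = 4.5; q_3 = 3; a_4 = 2; b_4 = 10.5; c_4 = 12; a_5 = 8.5; b_5 = 7.5; c_5 = 8.5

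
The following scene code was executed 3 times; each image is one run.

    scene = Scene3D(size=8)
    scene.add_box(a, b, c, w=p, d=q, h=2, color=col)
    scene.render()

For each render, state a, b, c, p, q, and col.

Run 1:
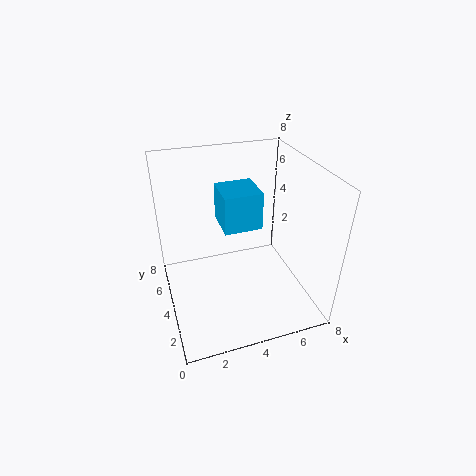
a = 3; b = 3; c = 5; p = 2; q = 2; col = 'deepskyblue'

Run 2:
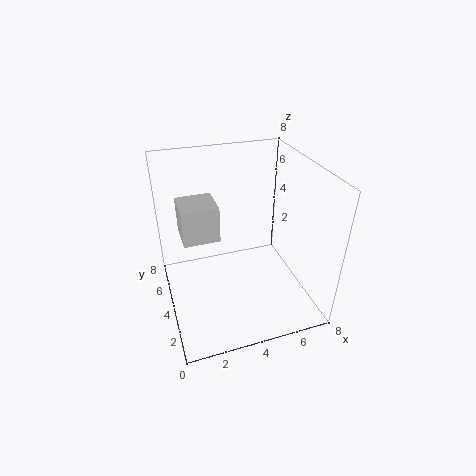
a = 1; b = 4; c = 4; p = 2; q = 2; col = 'lightgray'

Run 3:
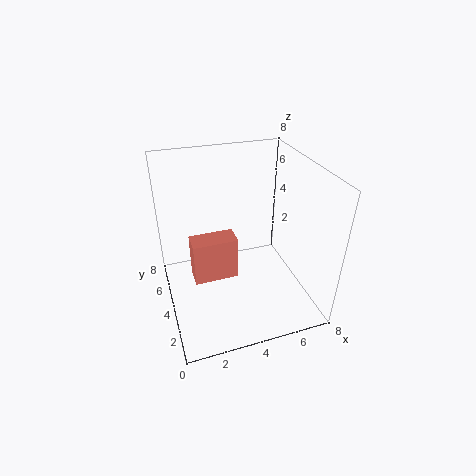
a = 1; b = 1; c = 4; p = 2; q = 1; col = 'salmon'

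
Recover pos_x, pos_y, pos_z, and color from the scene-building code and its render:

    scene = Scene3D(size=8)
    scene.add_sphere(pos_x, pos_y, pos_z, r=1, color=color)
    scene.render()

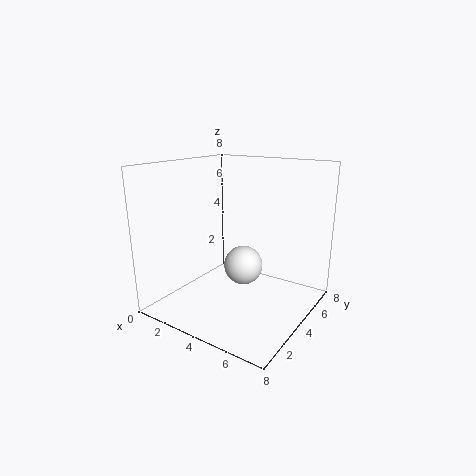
pos_x = 5; pos_y = 3; pos_z = 3; color = 'white'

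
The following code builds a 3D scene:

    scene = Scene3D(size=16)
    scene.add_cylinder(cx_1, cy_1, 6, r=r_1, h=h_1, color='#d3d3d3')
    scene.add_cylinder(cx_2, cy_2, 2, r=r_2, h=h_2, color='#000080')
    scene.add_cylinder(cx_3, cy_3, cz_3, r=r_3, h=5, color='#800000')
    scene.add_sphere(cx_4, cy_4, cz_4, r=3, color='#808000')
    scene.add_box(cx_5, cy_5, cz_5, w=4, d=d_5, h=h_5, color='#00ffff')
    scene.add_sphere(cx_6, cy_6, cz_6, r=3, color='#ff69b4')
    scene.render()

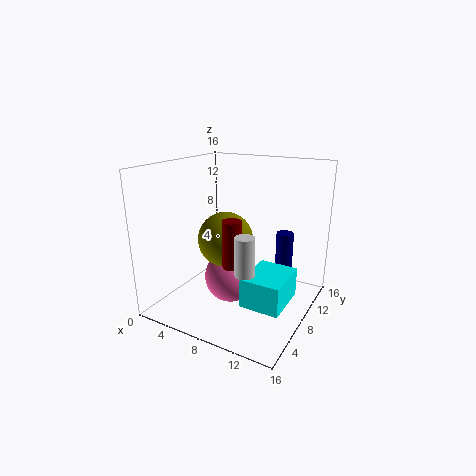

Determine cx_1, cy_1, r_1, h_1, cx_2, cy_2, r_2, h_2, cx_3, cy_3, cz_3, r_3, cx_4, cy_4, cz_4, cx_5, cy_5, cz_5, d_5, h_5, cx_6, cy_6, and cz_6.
cx_1 = 11, cy_1 = 4, r_1 = 1, h_1 = 4, cx_2 = 12, cy_2 = 12, r_2 = 1, h_2 = 6, cx_3 = 9, cy_3 = 5, cz_3 = 6, r_3 = 1, cx_4 = 7, cy_4 = 7, cz_4 = 8, cx_5 = 11, cy_5 = 3, cz_5 = 3, d_5 = 5, h_5 = 3, cx_6 = 7, cy_6 = 8, cz_6 = 3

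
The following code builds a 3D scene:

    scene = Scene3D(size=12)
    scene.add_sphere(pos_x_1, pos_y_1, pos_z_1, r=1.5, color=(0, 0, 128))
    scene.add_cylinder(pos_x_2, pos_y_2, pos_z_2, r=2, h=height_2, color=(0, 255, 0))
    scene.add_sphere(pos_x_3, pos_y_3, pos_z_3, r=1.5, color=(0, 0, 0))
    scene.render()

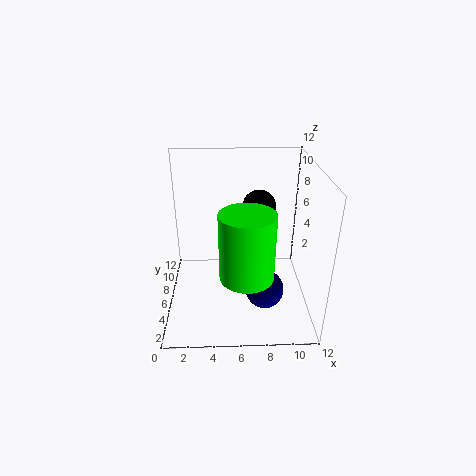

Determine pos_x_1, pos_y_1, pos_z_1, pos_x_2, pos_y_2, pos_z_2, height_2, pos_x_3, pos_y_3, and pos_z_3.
pos_x_1 = 8; pos_y_1 = 3; pos_z_1 = 3; pos_x_2 = 6.5; pos_y_2 = 2; pos_z_2 = 5; height_2 = 5; pos_x_3 = 8; pos_y_3 = 9; pos_z_3 = 7.5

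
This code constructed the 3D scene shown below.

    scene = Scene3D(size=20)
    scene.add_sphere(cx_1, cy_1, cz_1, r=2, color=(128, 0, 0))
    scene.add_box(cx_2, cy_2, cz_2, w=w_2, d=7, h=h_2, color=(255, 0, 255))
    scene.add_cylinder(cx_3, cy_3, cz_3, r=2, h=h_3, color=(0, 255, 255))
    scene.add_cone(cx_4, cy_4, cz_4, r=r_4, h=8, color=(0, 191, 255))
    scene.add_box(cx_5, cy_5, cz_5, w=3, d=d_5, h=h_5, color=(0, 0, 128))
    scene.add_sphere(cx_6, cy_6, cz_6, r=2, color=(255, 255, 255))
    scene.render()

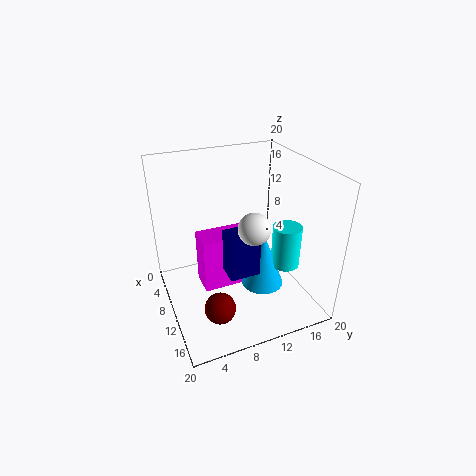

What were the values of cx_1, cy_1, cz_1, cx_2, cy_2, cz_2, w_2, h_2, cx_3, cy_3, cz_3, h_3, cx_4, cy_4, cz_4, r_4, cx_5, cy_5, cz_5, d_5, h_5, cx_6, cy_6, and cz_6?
cx_1 = 16
cy_1 = 5
cz_1 = 4
cx_2 = 6
cy_2 = 5
cz_2 = 2
w_2 = 4
h_2 = 8
cx_3 = 13
cy_3 = 16
cz_3 = 6
h_3 = 6
cx_4 = 12
cy_4 = 13
cz_4 = 3
r_4 = 3
cx_5 = 12
cy_5 = 7
cz_5 = 7
d_5 = 4
h_5 = 6
cx_6 = 15
cy_6 = 10
cz_6 = 14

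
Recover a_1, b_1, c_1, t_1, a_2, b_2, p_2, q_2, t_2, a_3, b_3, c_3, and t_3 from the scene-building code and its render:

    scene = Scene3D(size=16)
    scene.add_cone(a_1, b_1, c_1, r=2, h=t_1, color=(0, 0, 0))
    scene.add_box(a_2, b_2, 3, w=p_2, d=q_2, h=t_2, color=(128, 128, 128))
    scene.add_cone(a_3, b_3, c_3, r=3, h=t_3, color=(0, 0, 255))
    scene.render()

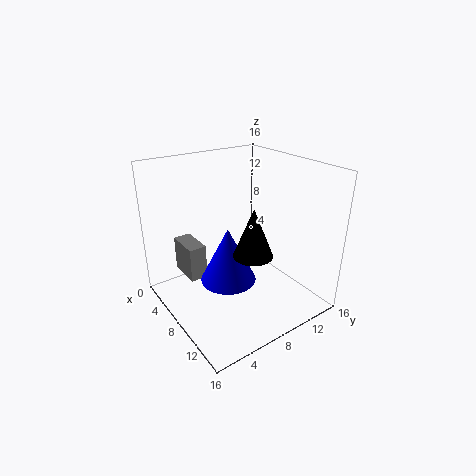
a_1 = 12
b_1 = 7
c_1 = 8
t_1 = 5
a_2 = 2
b_2 = 3
p_2 = 4
q_2 = 2
t_2 = 4
a_3 = 9
b_3 = 6
c_3 = 4
t_3 = 6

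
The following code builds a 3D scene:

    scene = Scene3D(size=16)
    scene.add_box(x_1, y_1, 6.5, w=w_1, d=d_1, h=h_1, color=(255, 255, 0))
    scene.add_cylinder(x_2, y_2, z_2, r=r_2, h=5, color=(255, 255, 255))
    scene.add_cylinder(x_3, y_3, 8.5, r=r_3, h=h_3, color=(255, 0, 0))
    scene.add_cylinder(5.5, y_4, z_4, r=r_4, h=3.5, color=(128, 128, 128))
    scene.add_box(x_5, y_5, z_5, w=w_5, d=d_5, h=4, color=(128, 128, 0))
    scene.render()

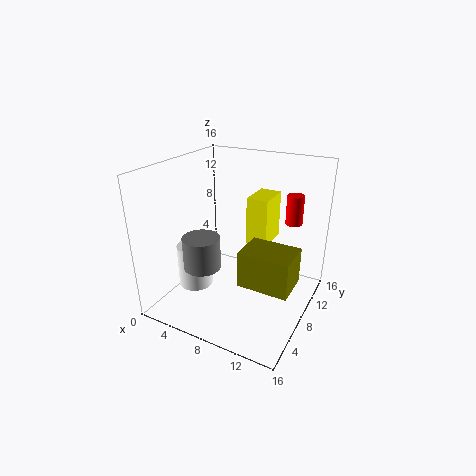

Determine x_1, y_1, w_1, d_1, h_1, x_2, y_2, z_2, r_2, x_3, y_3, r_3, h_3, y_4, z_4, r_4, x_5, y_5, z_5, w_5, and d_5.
x_1 = 8
y_1 = 10
w_1 = 2.5
d_1 = 4
h_1 = 5.5
x_2 = 3
y_2 = 6.5
z_2 = 1.5
r_2 = 2
x_3 = 12.5
y_3 = 13.5
r_3 = 1
h_3 = 3.5
y_4 = 4.5
z_4 = 5.5
r_4 = 2
x_5 = 9.5
y_5 = 5
z_5 = 4
w_5 = 5.5
d_5 = 4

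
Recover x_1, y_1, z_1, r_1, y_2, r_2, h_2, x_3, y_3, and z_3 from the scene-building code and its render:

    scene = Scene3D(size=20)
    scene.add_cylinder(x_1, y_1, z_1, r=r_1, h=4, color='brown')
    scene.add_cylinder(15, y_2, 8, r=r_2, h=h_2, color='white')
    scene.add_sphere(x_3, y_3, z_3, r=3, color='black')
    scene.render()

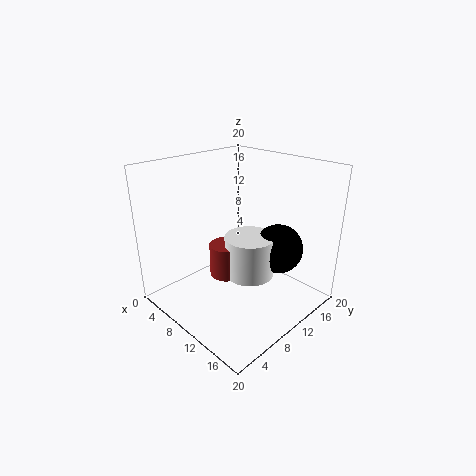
x_1 = 13, y_1 = 5, z_1 = 8, r_1 = 2, y_2 = 7, r_2 = 3, h_2 = 5, x_3 = 17, y_3 = 10, z_3 = 11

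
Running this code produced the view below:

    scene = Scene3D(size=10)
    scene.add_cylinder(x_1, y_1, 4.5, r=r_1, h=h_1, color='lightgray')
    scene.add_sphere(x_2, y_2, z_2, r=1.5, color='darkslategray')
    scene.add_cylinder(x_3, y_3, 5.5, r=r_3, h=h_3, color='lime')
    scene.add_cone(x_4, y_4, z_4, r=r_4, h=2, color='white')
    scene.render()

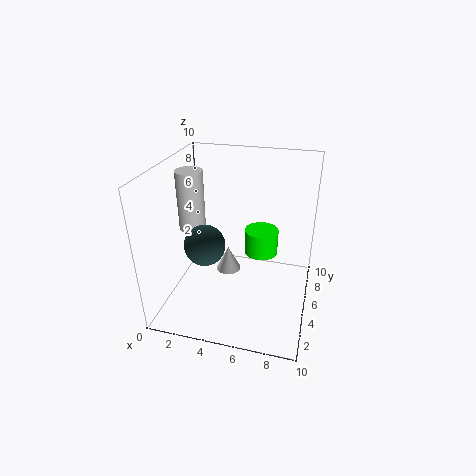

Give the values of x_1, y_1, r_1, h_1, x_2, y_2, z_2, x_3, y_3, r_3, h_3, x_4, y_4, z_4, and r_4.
x_1 = 1, y_1 = 6.5, r_1 = 1, h_1 = 4.5, x_2 = 2.5, y_2 = 5, z_2 = 4, x_3 = 7, y_3 = 3, r_3 = 1, h_3 = 1.5, x_4 = 3.5, y_4 = 7.5, z_4 = 0.5, r_4 = 1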